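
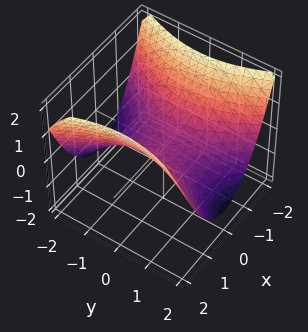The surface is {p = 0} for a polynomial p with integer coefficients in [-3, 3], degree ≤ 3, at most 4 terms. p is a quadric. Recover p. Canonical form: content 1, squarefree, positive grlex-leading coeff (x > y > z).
1. The degree is 2 — a saddle surface; a quadric.
2. Symmetries: the y ↦ −y reflection is a symmetry, so y appears only in even powers; mirror symmetry x ↦ −x ⇒ only even powers of x.
3. Checking where it meets the axes: one x-axis crossing is at x = 0; one y-axis crossing is at y = 0; it crosses the z-axis at the gridline z = 0.
4. Putting this together gives p.

2*x^2 - y^2 - 3*z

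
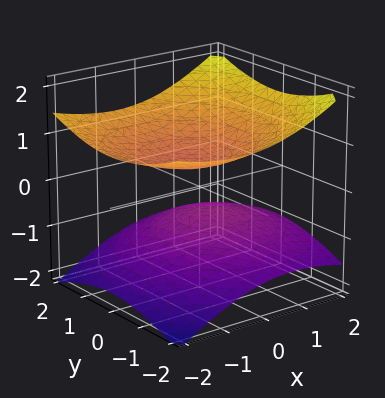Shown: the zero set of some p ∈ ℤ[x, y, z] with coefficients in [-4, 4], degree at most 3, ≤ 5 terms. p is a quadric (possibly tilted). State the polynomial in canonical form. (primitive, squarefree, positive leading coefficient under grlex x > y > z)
(a) There are 2 components.
(b) Degree: the shape is more complex than any degree-1 surface, so deg p = 2.
(c) Observable constraints: no y-intercept at any integer in the box; the surface avoids every integer x-axis point in the box.
(d) Fitting integer coefficients to these (and the overall shape) gives p.

x^2 + x*z + y^2 - 3*z^2 + 1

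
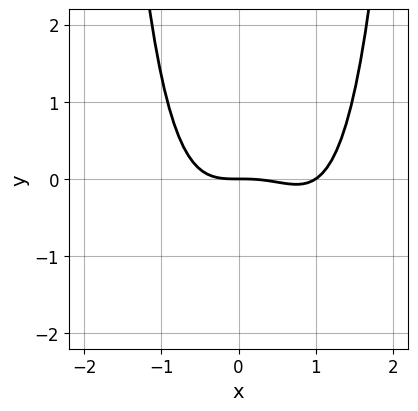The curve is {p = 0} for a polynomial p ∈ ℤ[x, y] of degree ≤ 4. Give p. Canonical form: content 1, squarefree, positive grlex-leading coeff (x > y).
2*x^4 - 2*x^3 - 3*y

(a) The degree is 4 — the shape is more complex than any degree-3 curve.
(b) Against the integer gridlines: among the integer gridlines, it crosses the x-axis at x ∈ {0, 1}; it meets the y-axis at y = 0 (among the integer gridlines).
(c) The integer polynomial consistent with all of this is the stated p.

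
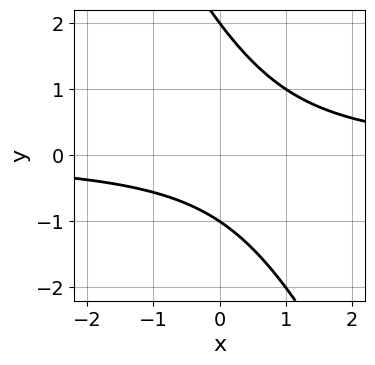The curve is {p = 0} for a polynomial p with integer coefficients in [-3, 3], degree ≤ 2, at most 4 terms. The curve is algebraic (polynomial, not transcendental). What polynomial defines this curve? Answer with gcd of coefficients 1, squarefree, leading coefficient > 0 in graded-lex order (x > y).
2*x*y + y^2 - y - 2

(a) Degree: no degree-1 curve has this shape, so deg p = 2.
(b) Against the integer gridlines: among the integer gridlines, it crosses the y-axis at y ∈ {-1, 2}; the curve avoids every integer x-axis point in the box.
(c) These observations pin down the coefficients.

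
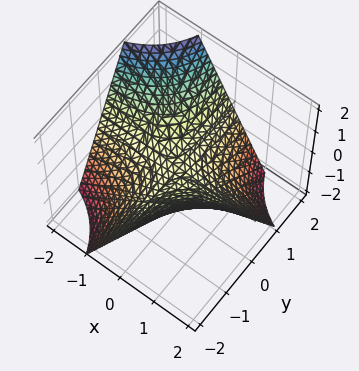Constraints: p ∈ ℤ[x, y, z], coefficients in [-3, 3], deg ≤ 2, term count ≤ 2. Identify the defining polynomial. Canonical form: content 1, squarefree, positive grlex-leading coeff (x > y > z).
x*y + z

(a) Degree: a saddle surface; a quadric, so deg p = 2.
(b) From the axis intercepts and sections: it meets the z-axis at z = 0 (among the integer gridlines); every point of the y-axis in the box is on the surface; every point of the x-axis in the box is on the surface.
(c) Matching integer coefficients to the picture gives p.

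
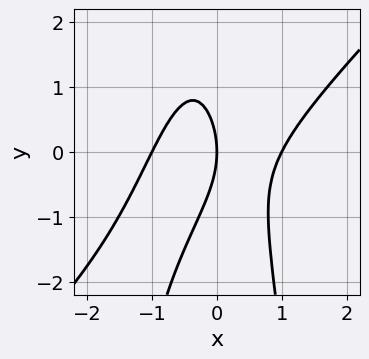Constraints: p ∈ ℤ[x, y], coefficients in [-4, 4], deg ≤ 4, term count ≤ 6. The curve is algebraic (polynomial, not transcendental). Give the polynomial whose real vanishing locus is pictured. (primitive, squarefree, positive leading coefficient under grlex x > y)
3*x^3 - 3*x^2*y - y^2 - 3*x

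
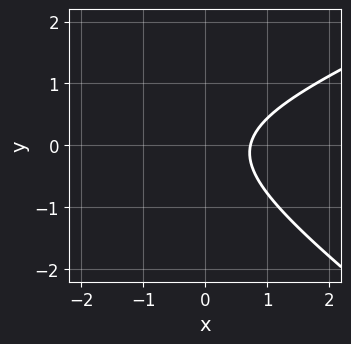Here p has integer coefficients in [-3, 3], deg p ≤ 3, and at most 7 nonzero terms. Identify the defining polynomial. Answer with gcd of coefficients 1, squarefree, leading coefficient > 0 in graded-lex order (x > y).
x^2 - x*y - 3*y^2 + 2*x - 2

The degree is 2 — the shape is more complex than any degree-1 curve.
Reading off the gridlines: the curve avoids every integer y-axis point in the box.
Solving for integer coefficients yields p as stated.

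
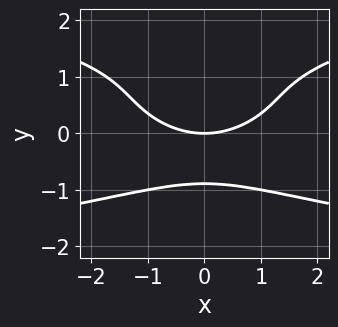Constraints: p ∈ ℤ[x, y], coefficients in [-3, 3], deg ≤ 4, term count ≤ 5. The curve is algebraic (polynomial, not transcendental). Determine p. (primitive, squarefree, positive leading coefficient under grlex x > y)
1. Degree: no degree-3 curve has this shape, so deg p = 4.
2. Symmetries: it's symmetric under x → −x, forcing even powers of x.
3. Observable constraints: it meets the y-axis at y = 0 (among the integer gridlines); it crosses the x-axis at the gridline x = 0.
4. The integer polynomial consistent with all of this is the stated p.

2*y^4 - 2*y^3 - x^2 + 3*y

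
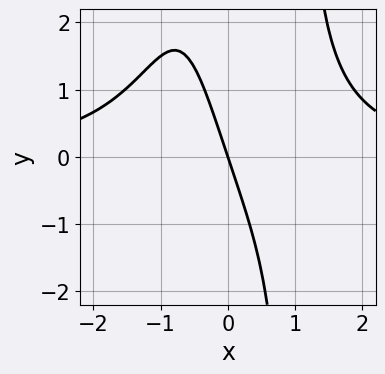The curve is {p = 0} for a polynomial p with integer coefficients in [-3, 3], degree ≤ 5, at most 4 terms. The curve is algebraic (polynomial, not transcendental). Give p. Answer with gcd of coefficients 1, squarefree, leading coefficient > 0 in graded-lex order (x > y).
x^3*y - 3*x - y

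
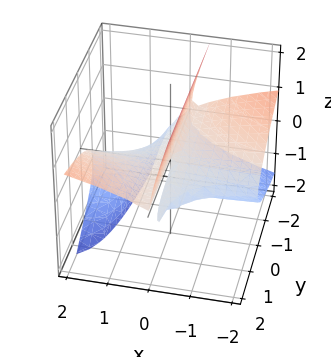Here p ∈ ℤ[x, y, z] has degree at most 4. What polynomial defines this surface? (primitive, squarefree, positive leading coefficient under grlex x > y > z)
x^2*y - 3*x*z^2 - z^3 - 3*x*z

Degree: no degree-2 surface has this shape, so deg p = 3.
Checking where it meets the axes: it crosses the z-axis at the gridline z = 0; the visible x-axis segment lies entirely on the surface; every point of the y-axis in the box is on the surface.
These observations pin down the coefficients.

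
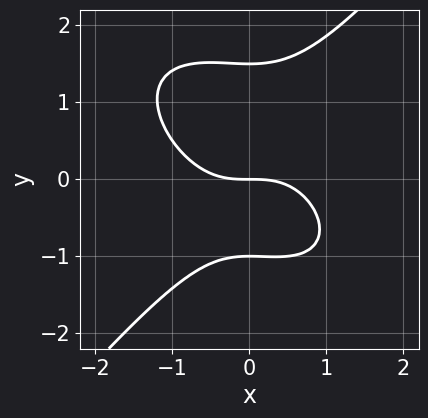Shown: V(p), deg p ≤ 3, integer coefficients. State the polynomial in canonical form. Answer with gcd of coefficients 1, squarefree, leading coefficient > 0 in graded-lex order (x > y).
2*x^3 + x^2*y - 2*y^3 + y^2 + 3*y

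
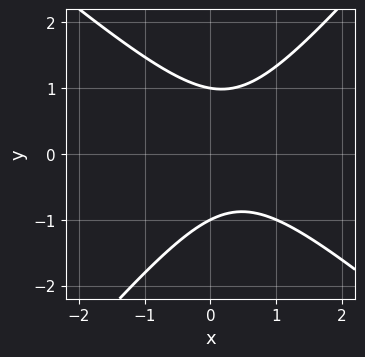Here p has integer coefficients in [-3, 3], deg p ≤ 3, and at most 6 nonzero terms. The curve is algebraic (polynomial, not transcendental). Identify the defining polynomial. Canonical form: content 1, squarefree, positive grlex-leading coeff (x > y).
3*x^2 + x*y - 3*y^2 - 2*x + 3

(a) The degree is 2 — the shape is more complex than any degree-1 curve.
(b) Observable constraints: no x-intercept at any integer in the box; the y-axis gridline crossings are at y ∈ {-1, 1}.
(c) Assembling these constraints gives the stated polynomial.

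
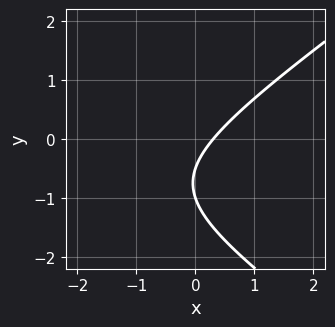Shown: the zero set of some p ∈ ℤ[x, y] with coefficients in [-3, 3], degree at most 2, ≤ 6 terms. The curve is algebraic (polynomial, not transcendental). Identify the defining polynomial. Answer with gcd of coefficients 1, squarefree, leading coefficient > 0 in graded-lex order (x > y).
(a) The degree is 2 — the shape is more complex than any degree-1 curve.
(b) Reading off the gridlines: it meets the y-axis at y = -1 (among the integer gridlines).
(c) Matching integer coefficients to the picture gives p.

x^2 - 2*y^2 + 3*x - 3*y - 1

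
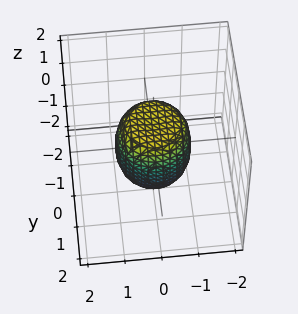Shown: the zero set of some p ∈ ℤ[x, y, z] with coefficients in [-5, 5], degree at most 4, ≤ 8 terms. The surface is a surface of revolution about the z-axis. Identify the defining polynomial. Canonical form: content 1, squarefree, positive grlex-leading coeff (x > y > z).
2*x^4 + 4*x^2*y^2 + 2*y^4 - x^2 - y^2 + z^2 - 1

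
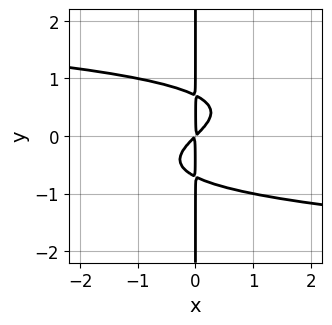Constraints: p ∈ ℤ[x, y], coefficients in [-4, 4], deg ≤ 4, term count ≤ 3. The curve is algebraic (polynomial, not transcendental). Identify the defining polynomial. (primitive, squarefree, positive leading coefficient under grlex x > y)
First, the degree is 4 — a generic line meets the curve in up to 4 points.
Next, observable constraints: the visible y-axis segment lies entirely on the curve.
Finally, matching integer coefficients to the picture gives p.

2*x*y^3 + x^2 - x*y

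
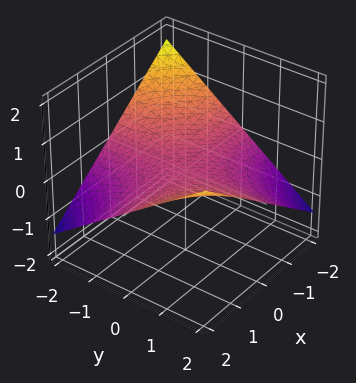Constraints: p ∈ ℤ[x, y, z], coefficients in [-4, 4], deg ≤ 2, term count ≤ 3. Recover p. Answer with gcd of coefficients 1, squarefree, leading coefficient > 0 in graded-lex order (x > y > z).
1. The degree is 2 — a saddle surface; a quadric.
2. Observable constraints: it crosses the z-axis at the gridline z = 0; every point of the x-axis in the box is on the surface.
3. These observations pin down the coefficients. Check: (0, -2, 0) on the y-axis lies on the surface, and p(0, -2, 0) = 0. ✓

x*y - 3*z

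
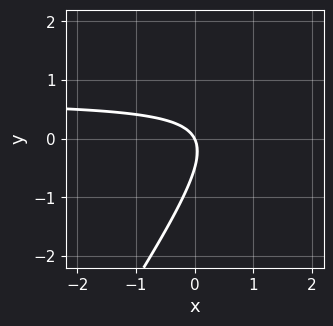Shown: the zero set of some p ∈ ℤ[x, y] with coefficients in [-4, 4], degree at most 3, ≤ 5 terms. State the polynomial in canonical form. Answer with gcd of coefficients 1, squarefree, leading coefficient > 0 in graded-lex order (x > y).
3*x*y - 2*y^2 - 2*x - y

Degree: the shape is more complex than any degree-1 curve, so deg p = 2.
From the axis intercepts and sections: it meets the y-axis at y = 0 (among the integer gridlines); one x-axis crossing is at x = 0.
Assembling these constraints gives the stated polynomial.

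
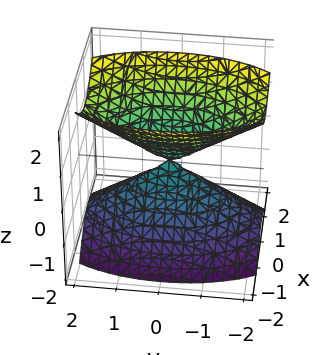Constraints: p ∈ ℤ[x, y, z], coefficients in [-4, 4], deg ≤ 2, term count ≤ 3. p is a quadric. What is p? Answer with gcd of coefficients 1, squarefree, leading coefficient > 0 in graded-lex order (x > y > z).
3*x^2 + y^2 - 2*z^2

(a) I count 2 distinct pieces. They look like related sheets of one shape, so recover p as a whole.
(b) The degree is 2 — two nappes meeting at a single point; a quadric.
(c) Symmetries: it's symmetric under x → −x, forcing even powers of x; it's symmetric under z → −z, forcing even powers of z; the y ↦ −y reflection is a symmetry, so y appears only in even powers.
(d) Observable constraints: it crosses the x-axis at the gridline x = 0; it crosses the z-axis at the gridline z = 0.
(e) These observations pin down the coefficients.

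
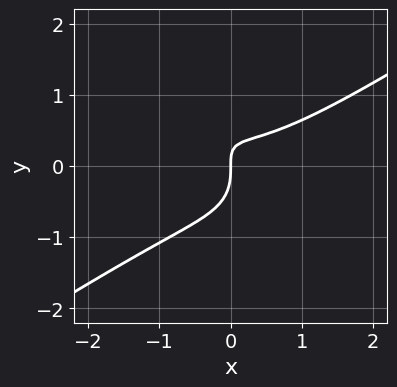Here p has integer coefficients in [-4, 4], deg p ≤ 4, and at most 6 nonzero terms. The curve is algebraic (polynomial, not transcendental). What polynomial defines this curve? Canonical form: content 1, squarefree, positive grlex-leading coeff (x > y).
2*x^3 - 3*x*y^2 - 3*y^3 - 3*x*y + 2*x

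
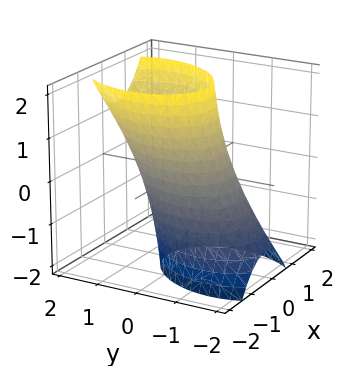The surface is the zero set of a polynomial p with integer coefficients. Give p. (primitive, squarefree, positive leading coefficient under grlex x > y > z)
1. deg p = 2. No degree-1 surface has this shape.
2. Reading off the gridlines: the surface avoids every integer z-axis point in the box; the x-axis gridline crossings are at x ∈ {-1, 1}.
3. Solving for integer coefficients yields p as stated.

3*x^2 - x*y + 2*y^2 - 2*y*z - 3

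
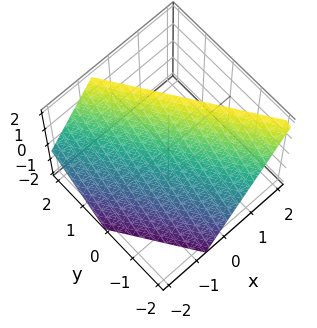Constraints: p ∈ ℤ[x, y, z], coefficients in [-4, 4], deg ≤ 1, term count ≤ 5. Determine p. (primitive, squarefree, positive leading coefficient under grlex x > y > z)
3*x + 2*y - 2*z + 2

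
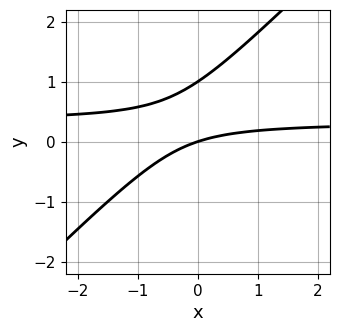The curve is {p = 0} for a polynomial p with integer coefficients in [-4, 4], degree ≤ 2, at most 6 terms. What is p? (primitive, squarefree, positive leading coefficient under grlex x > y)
(a) deg p = 2. The shape is more complex than any degree-1 curve.
(b) Observable constraints: the y-axis gridline crossings are at y ∈ {0, 1}; it meets the x-axis at x = 0 (among the integer gridlines).
(c) The integer polynomial consistent with all of this is the stated p.

3*x*y - 3*y^2 - x + 3*y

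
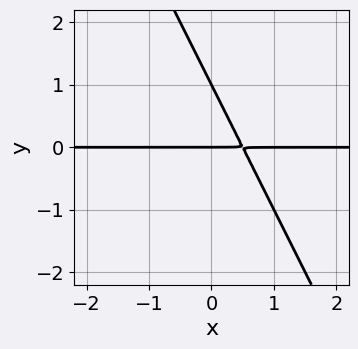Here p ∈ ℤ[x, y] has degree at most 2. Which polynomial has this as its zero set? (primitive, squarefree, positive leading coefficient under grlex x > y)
deg p = 2. No degree-1 curve has this shape.
Against the integer gridlines: the visible x-axis segment lies entirely on the curve; the y-axis gridline crossings are at y ∈ {0, 1}.
The integer polynomial consistent with all of this is the stated p.

2*x*y + y^2 - y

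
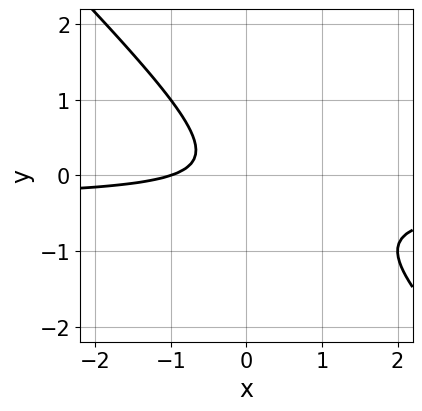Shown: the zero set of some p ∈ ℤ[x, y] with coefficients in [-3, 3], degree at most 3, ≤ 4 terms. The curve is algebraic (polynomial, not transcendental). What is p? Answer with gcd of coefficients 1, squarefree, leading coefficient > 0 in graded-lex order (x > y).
3*x*y + 3*y^2 + x + 1

First, deg p = 2. A generic line meets the curve in up to 2 points.
Then, observable constraints: it meets the x-axis at x = -1 (among the integer gridlines); no y-intercept at any integer in the box.
Finally, solving for integer coefficients yields p as stated.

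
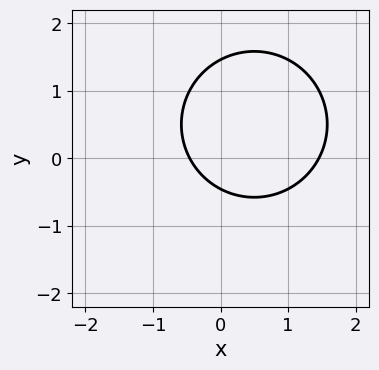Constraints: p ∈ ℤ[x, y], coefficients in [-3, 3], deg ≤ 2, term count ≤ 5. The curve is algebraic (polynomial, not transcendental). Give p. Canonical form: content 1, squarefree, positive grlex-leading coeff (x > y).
3*x^2 + 3*y^2 - 3*x - 3*y - 2

1. The degree is 2 — a generic line meets the curve in up to 2 points.
2. Putting this together gives p.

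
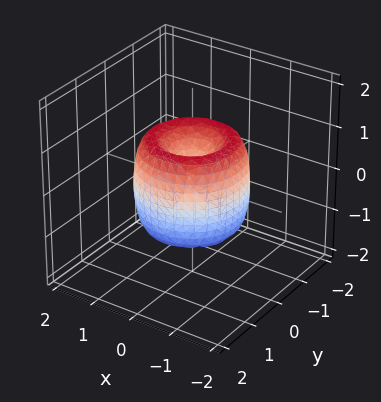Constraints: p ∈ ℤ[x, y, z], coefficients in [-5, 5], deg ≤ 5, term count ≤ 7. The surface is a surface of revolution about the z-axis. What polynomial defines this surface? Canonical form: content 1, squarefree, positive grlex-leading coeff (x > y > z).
deg p = 4. A generic line meets the surface in up to 4 points.
Symmetries: rotational symmetry about the z-axis ⇒ p depends on x, y only through x² + y².
From the visible intercepts: it meets the y-axis at y = 0 (among the integer gridlines); it meets the z-axis at z = 0 (among the integer gridlines).
Fitting integer coefficients to these (and the overall shape) gives p.

2*x^4 + 4*x^2*y^2 + 2*y^4 - 3*x^2 - 3*y^2 + z^2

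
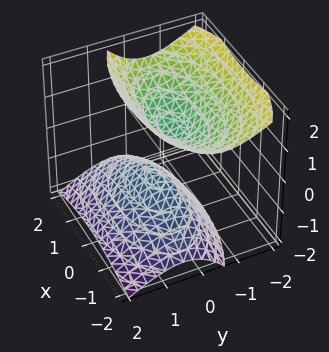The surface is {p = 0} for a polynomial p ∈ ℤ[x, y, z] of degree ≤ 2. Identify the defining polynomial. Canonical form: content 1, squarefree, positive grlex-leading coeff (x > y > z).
x^2 + 3*y^2 + 2*y*z - 2*z^2 + 1

1. There are 2 components. They look like related sheets of one shape, so recover p as a whole.
2. deg p = 2. The shape is more complex than any degree-1 surface.
3. From the axis intercepts and sections: the surface avoids every integer x-axis point in the box; it misses every integer gridline on the y-axis.
4. Putting this together gives p.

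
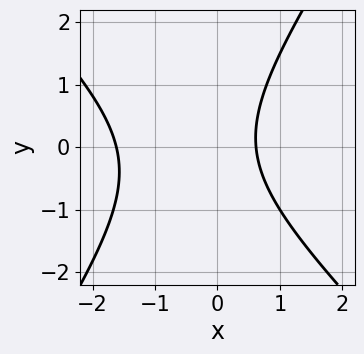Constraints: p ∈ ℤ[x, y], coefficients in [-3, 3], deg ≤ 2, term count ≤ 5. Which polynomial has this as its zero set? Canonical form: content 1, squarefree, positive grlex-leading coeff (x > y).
The degree is 2 — a generic line meets the curve in up to 2 points.
Observable constraints: it misses every integer gridline on the y-axis.
Matching integer coefficients to the picture gives p.

3*x^2 + x*y - 2*y^2 + 3*x - 3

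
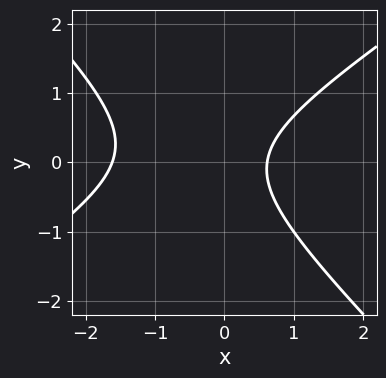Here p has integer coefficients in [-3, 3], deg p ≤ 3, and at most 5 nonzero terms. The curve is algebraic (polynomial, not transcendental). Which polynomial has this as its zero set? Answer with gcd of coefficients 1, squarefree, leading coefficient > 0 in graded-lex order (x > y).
The degree is 2 — a generic line meets the curve in up to 2 points.
Against the integer gridlines: no y-intercept at any integer in the box.
Matching integer coefficients to the picture gives p.

2*x^2 - x*y - 3*y^2 + 2*x - 2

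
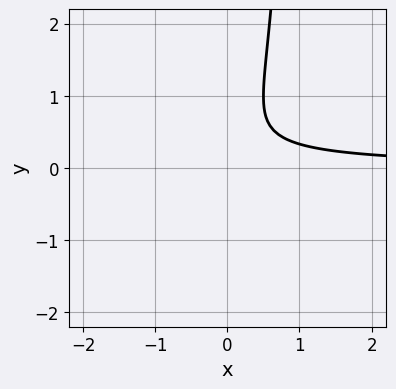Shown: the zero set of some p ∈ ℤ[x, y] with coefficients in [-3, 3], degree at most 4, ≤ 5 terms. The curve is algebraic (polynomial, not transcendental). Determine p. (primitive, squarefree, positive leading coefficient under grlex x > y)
deg p = 3. The shape is more complex than any degree-2 curve.
From the visible intercepts: the curve avoids every integer y-axis point in the box; it misses every integer gridline on the x-axis.
Fitting integer coefficients to these (and the overall shape) gives p.

2*x*y^2 + 2*x*y - 2*y^2 + y - 1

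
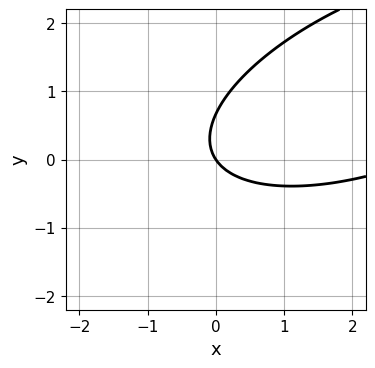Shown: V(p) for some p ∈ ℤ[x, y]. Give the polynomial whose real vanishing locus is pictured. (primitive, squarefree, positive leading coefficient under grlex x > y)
x^2 - 2*x*y + 3*y^2 - 3*x - 2*y

(a) deg p = 2.
(b) From the visible intercepts: it meets the y-axis at y = 0 (among the integer gridlines); it meets the x-axis at x = 0 (among the integer gridlines).
(c) Together with the visible shape, these determine p as stated.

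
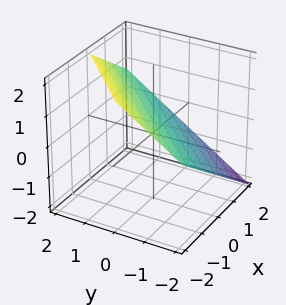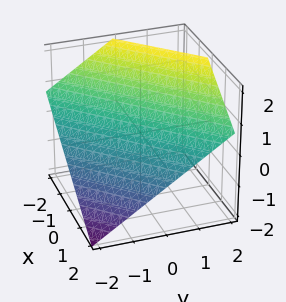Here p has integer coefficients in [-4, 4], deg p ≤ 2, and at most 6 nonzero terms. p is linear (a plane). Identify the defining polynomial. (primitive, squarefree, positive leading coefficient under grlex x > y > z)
First, deg p = 1. Every cross-section is a straight line — this is a plane.
Then, checking where it meets the axes: one y-axis crossing is at y = -1; it meets the x-axis at x = 1 (among the integer gridlines).
Finally, together with the visible shape, these determine p as stated.

2*x - 2*y + 3*z - 2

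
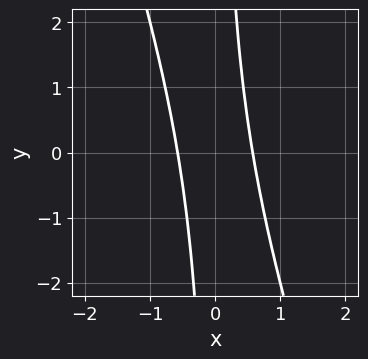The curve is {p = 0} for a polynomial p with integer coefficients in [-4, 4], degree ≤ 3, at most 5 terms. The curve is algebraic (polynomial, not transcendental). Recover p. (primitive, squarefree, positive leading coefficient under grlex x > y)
(a) The degree is 2 — no degree-1 curve has this shape.
(b) From the visible intercepts: no y-intercept at any integer in the box.
(c) Assembling these constraints gives the stated polynomial.

3*x^2 + x*y - 1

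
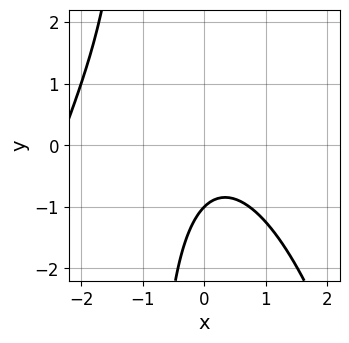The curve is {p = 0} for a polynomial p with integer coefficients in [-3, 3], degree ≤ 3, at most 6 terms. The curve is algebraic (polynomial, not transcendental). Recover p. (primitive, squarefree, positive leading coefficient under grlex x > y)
First, the degree is 3 — the shape is more complex than any degree-2 curve.
Next, from the visible intercepts: it crosses the y-axis at the gridline y = -1; no x-intercept at any integer in the box.
Finally, assembling these constraints gives the stated polynomial.

x^3 + 2*x^2 + 2*x*y + 2*y + 2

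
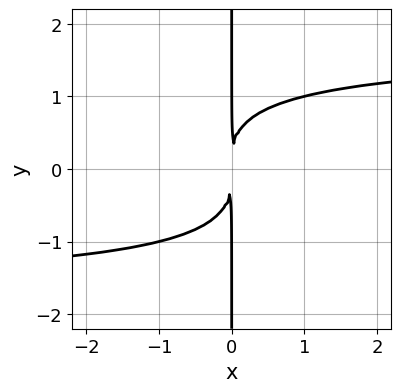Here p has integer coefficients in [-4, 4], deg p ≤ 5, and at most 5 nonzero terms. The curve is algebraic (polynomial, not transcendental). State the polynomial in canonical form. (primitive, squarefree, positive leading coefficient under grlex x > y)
x^2*y^2 + 2*x*y^3 - 3*x^2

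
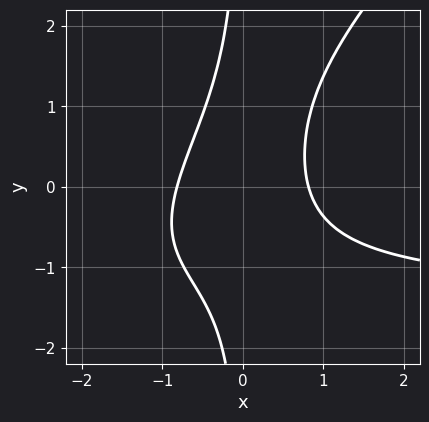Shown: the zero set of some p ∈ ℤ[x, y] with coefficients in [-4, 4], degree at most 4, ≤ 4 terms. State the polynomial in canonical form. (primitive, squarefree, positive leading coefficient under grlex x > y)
2*x^2*y - 2*x*y^2 + 3*x^2 - 2

1. The degree is 3 — a generic line meets the curve in up to 3 points.
2. Against the integer gridlines: it misses every integer gridline on the y-axis.
3. Putting this together gives p.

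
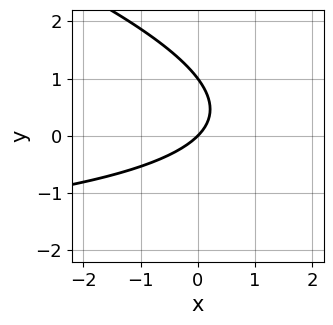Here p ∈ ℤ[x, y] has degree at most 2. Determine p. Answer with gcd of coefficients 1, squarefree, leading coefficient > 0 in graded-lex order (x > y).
x*y + 3*y^2 + 3*x - 3*y

1. The degree is 2 — the shape is more complex than any degree-1 curve.
2. From the visible intercepts: it crosses the x-axis at the gridline x = 0; the y-axis gridline crossings are at y ∈ {0, 1}.
3. These observations pin down the coefficients.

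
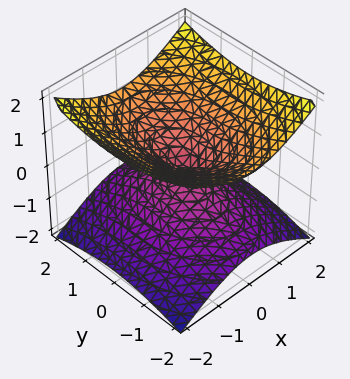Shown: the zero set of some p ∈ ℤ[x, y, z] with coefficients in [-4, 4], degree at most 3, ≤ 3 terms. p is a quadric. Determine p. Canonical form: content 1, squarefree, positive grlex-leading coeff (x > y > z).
2*x^2 + y^2 - 3*z^2

First, the degree is 2 — a double cone through the origin; a quadric.
Next, symmetries: it's symmetric under z → −z, forcing even powers of z; the x ↦ −x reflection is a symmetry, so x appears only in even powers; mirror symmetry y ↦ −y ⇒ only even powers of y.
Then, from the visible intercepts: it crosses the y-axis at the gridline y = 0; it crosses the x-axis at the gridline x = 0; it meets the z-axis at z = 0 (among the integer gridlines).
Finally, matching integer coefficients to the picture gives p.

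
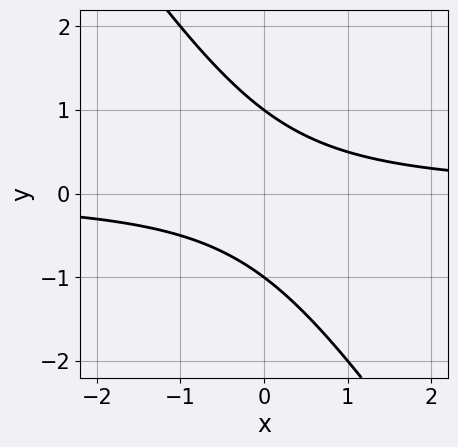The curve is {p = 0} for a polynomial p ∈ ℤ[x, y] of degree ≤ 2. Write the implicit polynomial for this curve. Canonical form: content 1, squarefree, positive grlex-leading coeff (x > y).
1. Degree: no degree-1 curve has this shape, so deg p = 2.
2. From the visible intercepts: it misses every integer gridline on the x-axis; among the integer gridlines, it crosses the y-axis at y ∈ {-1, 1}.
3. Fitting integer coefficients to these (and the overall shape) gives p.

3*x*y + 2*y^2 - 2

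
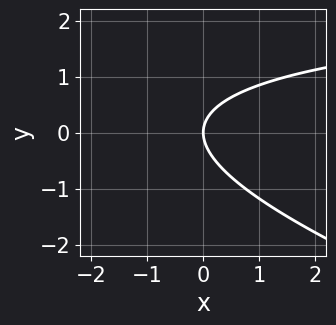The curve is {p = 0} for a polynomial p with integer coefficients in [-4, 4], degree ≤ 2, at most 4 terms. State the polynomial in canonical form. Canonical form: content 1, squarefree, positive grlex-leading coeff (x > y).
x*y + 3*y^2 - 3*x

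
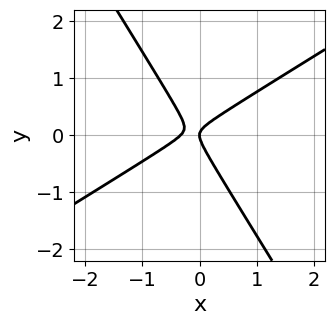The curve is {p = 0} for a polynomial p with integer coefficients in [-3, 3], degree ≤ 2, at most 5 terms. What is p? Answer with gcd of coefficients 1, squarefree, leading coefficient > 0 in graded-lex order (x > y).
3*x^2 - 3*x*y - 3*y^2 + x

First, deg p = 2.
Then, against the integer gridlines: it meets the x-axis at x = 0 (among the integer gridlines); one y-axis crossing is at y = 0.
Finally, solving for integer coefficients yields p as stated.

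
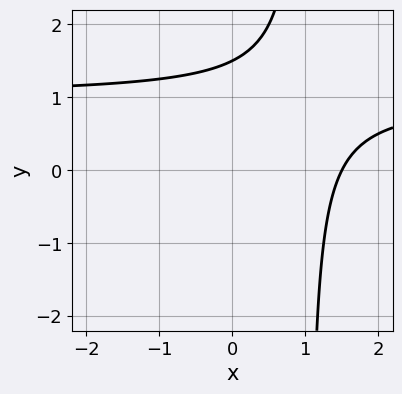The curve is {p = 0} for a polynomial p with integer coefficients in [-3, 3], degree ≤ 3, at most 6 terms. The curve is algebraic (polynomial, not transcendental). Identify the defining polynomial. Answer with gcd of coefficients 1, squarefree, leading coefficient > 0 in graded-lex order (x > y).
2*x*y - 2*x - 2*y + 3

1. deg p = 2. The shape is more complex than any degree-1 curve.
2. Matching integer coefficients to the picture gives p.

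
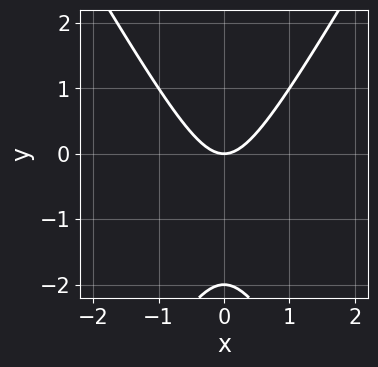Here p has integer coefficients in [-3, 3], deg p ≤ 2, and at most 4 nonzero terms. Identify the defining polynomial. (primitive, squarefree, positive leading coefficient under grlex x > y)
The degree is 2 — no degree-1 curve has this shape.
Symmetries: it's symmetric under x → −x, forcing even powers of x.
Reading off the gridlines: the y-axis gridline crossings are at y ∈ {-2, 0}; one x-axis crossing is at x = 0.
Together with the visible shape, these determine p as stated.

3*x^2 - y^2 - 2*y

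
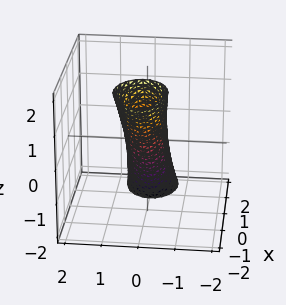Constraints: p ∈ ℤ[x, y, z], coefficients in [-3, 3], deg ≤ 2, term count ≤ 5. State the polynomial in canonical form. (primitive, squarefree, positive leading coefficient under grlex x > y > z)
First, degree: the shape is more complex than any degree-1 surface, so deg p = 2.
Next, from the axis intercepts and sections: the z-axis gridline crossings are at z ∈ {-1, 1}.
Finally, together with the visible shape, these determine p as stated.

2*x^2 + 3*x*z + 3*y^2 + z^2 - 1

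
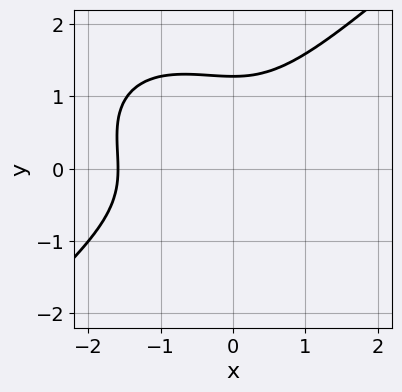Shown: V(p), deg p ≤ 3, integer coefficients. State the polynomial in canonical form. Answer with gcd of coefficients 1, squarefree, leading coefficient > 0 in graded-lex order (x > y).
2*x^3 - 3*y^3 + 2*x^2 + 2*y^2 + 3

1. The degree is 3 — a generic line meets the curve in up to 3 points.
2. The integer polynomial consistent with all of this is the stated p.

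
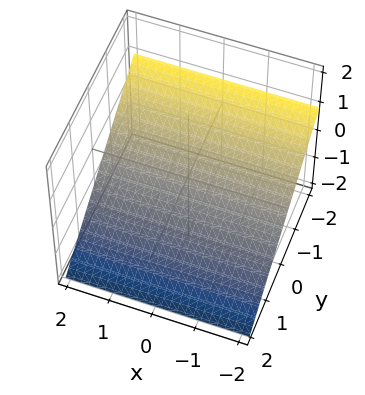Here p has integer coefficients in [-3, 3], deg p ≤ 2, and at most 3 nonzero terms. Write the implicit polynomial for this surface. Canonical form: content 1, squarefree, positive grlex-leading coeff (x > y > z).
(a) Degree: every cross-section is a straight line — this is a plane, so deg p = 1.
(b) Observable constraints: the surface avoids every integer x-axis point in the box; it meets the y-axis at y = -1 (among the integer gridlines).
(c) Fitting integer coefficients to these (and the overall shape) gives p.

2*y + 3*z + 2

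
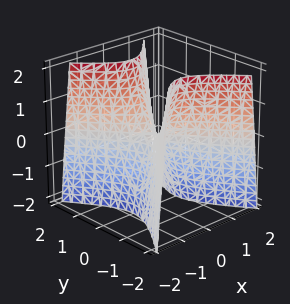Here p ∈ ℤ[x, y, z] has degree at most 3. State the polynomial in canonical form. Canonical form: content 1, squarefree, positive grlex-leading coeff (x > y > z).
1. The degree is 2 — a hyperbolic paraboloid; a quadric.
2. Symmetries: it's symmetric under y → −y, forcing even powers of y; mirror symmetry x ↦ −x ⇒ only even powers of x.
3. Against the integer gridlines: it meets the x-axis at x = 0 (among the integer gridlines); it meets the z-axis at z = 0 (among the integer gridlines); it meets the y-axis at y = 0 (among the integer gridlines).
4. Putting this together gives p.

3*x^2 - 2*y^2 + z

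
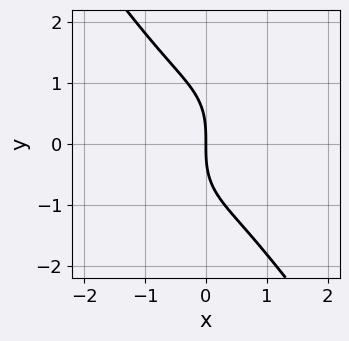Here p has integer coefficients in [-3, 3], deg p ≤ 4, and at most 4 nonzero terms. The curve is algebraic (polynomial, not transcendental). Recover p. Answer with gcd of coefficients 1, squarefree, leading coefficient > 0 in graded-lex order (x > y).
1. deg p = 3.
2. From the visible intercepts: one y-axis crossing is at y = 0; one x-axis crossing is at x = 0.
3. Putting this together gives p.

3*x^3 + y^3 + 3*x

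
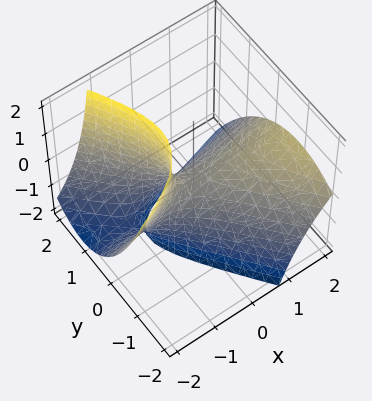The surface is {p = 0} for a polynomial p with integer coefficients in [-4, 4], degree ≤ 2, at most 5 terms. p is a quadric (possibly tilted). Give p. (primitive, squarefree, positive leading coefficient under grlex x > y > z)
First, the degree is 2 — a generic line meets the surface in up to 2 points.
Next, against the integer gridlines: it meets the z-axis at z = 0 (among the integer gridlines); it crosses the y-axis at the gridline y = 0; one x-axis crossing is at x = 0.
Finally, solving for integer coefficients yields p as stated.

x^2 - 3*x*y - 3*x*z - 3*y^2 - 2*z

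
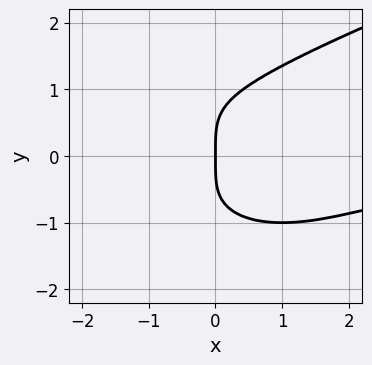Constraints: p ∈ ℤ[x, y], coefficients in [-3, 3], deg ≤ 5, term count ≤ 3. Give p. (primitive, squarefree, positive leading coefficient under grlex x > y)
(a) The degree is 4 — a generic line meets the curve in up to 4 points.
(b) From the axis intercepts and sections: one x-axis crossing is at x = 0; it crosses the y-axis at the gridline y = 0.
(c) Together with the visible shape, these determine p as stated.

y^4 - x^2*y - 2*x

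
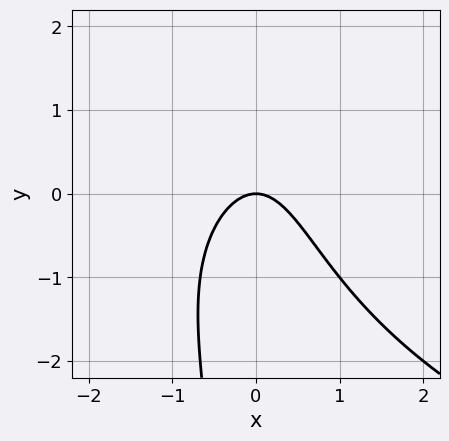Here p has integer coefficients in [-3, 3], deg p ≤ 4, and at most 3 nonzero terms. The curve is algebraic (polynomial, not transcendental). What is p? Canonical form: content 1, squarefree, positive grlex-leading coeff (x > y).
x*y^2 - 3*x^2 - 2*y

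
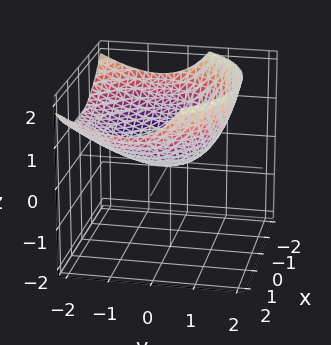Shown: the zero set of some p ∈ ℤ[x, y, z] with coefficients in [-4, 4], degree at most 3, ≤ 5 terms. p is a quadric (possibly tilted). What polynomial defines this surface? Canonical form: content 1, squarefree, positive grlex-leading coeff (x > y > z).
x^2 + y^2 + y*z - 3*z

deg p = 2. A generic line meets the surface in up to 2 points.
Checking where it meets the axes: it meets the z-axis at z = 0 (among the integer gridlines); it meets the x-axis at x = 0 (among the integer gridlines).
Putting this together gives p.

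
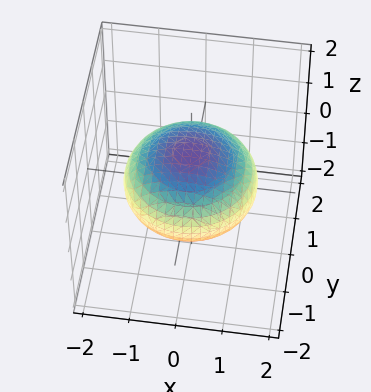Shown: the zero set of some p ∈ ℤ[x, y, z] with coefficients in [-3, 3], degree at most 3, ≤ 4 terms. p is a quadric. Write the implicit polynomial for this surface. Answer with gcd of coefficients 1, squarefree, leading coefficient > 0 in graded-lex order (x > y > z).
1. The degree is 2 — bounded and convex; a quadric.
2. By symmetry, every cross-section ⟂ z is a circle, so x, y appear only via x² + y²; mirror symmetry z ↦ −z ⇒ only even powers of z.
3. From the axis intercepts and sections: among the integer gridlines, it crosses the z-axis at z ∈ {-1, 1}; a circular section at z = 0 has radius between 1 and 2.
4. These observations pin down the coefficients.

x^2 + y^2 + 2*z^2 - 2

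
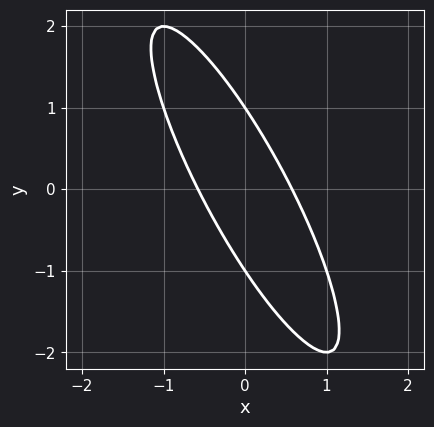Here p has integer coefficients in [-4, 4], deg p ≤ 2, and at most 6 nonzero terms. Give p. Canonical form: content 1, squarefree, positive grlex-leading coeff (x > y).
3*x^2 + 3*x*y + y^2 - 1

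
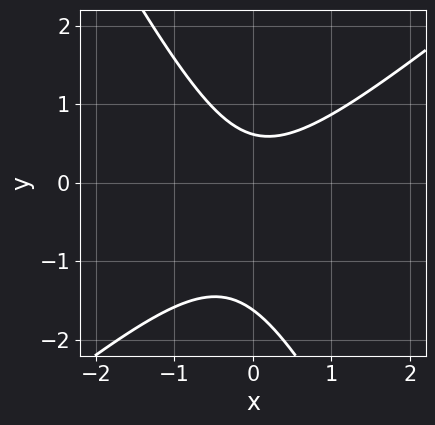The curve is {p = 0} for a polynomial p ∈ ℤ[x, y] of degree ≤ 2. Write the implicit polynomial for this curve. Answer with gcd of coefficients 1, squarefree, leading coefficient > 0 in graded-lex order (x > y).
First, degree: a generic line meets the curve in up to 2 points, so deg p = 2.
Then, against the integer gridlines: it misses every integer gridline on the x-axis.
Finally, together with the visible shape, these determine p as stated.

3*x^2 - 2*x*y - 2*y^2 - 2*y + 2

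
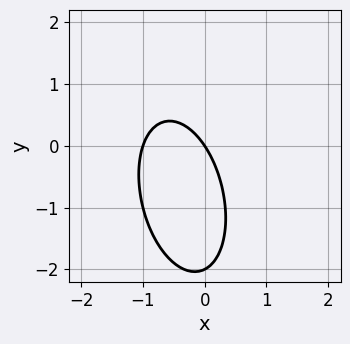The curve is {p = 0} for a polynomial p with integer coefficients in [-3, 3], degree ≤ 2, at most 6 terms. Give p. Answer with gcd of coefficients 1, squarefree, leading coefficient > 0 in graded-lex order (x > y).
3*x^2 + x*y + y^2 + 3*x + 2*y

The degree is 2 — a generic line meets the curve in up to 2 points.
From the visible intercepts: among the integer gridlines, it crosses the y-axis at y ∈ {-2, 0}; the x-axis gridline crossings are at x ∈ {-1, 0}.
Solving for integer coefficients yields p as stated.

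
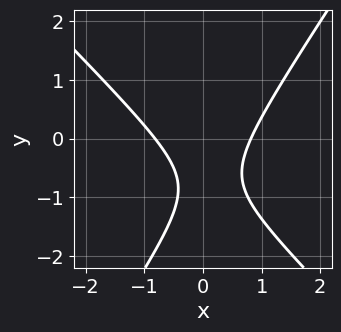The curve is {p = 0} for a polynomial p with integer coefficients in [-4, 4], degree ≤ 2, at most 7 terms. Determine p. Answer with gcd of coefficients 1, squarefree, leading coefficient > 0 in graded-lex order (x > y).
3*x^2 + x*y - 2*y^2 - 3*y - 2

1. Degree: a generic line meets the curve in up to 2 points, so deg p = 2.
2. From the axis intercepts and sections: no y-intercept at any integer in the box.
3. Matching integer coefficients to the picture gives p.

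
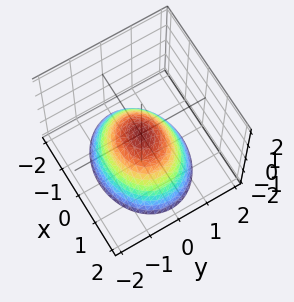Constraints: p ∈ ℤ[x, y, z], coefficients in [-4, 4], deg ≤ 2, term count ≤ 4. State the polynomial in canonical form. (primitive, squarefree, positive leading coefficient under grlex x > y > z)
2*x^2 + 3*y^2 + 3*z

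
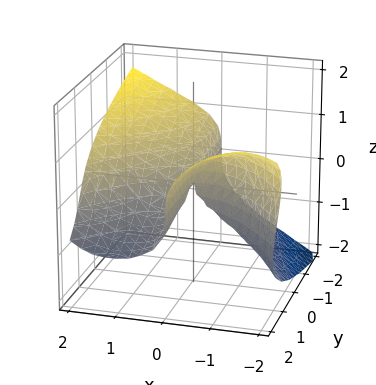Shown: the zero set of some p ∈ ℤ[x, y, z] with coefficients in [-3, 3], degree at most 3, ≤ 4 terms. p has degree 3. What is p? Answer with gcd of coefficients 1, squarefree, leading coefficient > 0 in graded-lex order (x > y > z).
The degree is 3 — a generic line meets the surface in up to 3 points.
Observable constraints: it meets the z-axis at z = 0 (among the integer gridlines); every point of the y-axis in the box is on the surface.
These observations pin down the coefficients.

x^3 - 3*z^3 - 3*x*y - 2*x*z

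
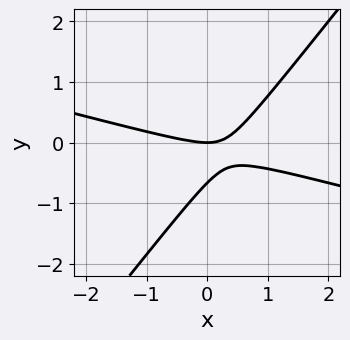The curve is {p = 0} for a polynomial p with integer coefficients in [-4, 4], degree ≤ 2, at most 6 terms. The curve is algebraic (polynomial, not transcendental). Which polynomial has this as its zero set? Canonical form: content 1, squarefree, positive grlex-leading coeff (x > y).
(a) The degree is 2 — the shape is more complex than any degree-1 curve.
(b) Observable constraints: it crosses the x-axis at the gridline x = 0; one y-axis crossing is at y = 0.
(c) These observations pin down the coefficients.

x^2 + 3*x*y - 3*y^2 - 2*y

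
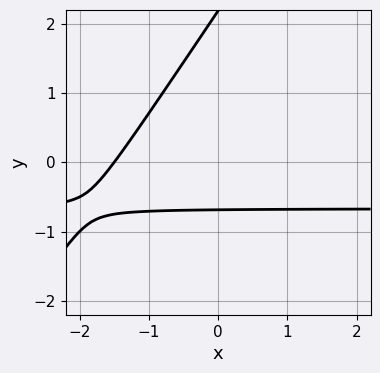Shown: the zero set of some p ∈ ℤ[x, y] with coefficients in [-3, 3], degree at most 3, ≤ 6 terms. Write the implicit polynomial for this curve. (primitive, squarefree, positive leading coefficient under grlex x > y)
1. Degree: a generic line meets the curve in up to 2 points, so deg p = 2.
2. Matching integer coefficients to the picture gives p.

3*x*y - 2*y^2 + 2*x + 3*y + 3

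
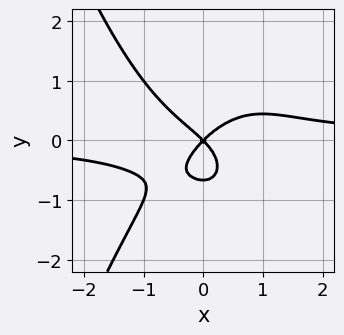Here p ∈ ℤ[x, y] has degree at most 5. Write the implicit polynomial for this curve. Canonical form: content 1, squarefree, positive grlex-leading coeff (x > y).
First, the degree is 4 — the shape is more complex than any degree-3 curve.
Next, against the integer gridlines: one x-axis crossing is at x = 0; it meets the y-axis at y = 0 (among the integer gridlines).
Finally, fitting integer coefficients to these (and the overall shape) gives p.

3*x^3*y + 3*y^3 - 2*x^2 + 2*y^2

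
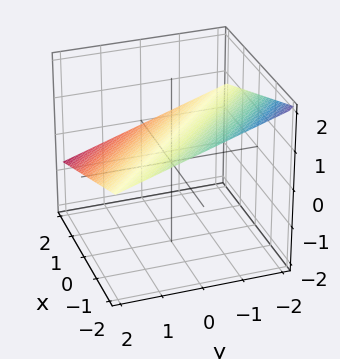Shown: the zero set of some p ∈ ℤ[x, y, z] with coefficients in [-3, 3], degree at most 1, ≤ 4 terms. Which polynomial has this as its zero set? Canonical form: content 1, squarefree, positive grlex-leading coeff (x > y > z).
First, deg p = 1. Every cross-section is a straight line — this is a plane.
Next, against the integer gridlines: it crosses the x-axis at the gridline x = 2; it meets the y-axis at y = 2 (among the integer gridlines).
Finally, assembling these constraints gives the stated polynomial.

x + y + 3*z - 2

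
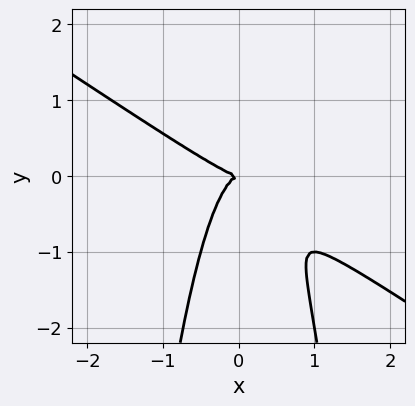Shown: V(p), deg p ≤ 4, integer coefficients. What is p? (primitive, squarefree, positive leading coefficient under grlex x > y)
2*x^3 + 3*x^2*y + y^2

First, the degree is 3 — a generic line meets the curve in up to 3 points.
Then, against the integer gridlines: it crosses the x-axis at the gridline x = 0; it meets the y-axis at y = 0 (among the integer gridlines).
Finally, solving for integer coefficients yields p as stated.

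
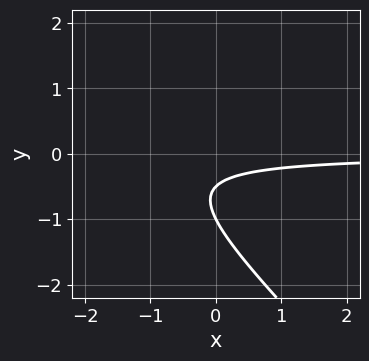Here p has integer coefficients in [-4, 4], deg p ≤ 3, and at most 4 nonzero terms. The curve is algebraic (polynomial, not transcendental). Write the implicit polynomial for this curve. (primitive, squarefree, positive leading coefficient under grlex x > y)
First, degree: no degree-1 curve has this shape, so deg p = 2.
Then, reading off the gridlines: one y-axis crossing is at y = -1; no x-intercept at any integer in the box.
Finally, putting this together gives p.

2*x*y + 2*y^2 + 3*y + 1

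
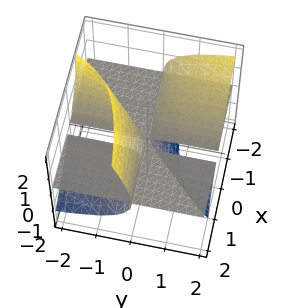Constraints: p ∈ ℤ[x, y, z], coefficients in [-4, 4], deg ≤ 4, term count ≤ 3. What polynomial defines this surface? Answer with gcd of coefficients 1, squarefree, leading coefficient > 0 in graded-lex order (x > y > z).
(a) The picture has 2 separate pieces. Treating them together as one polynomial.
(b) The degree is 3 — a generic line meets the surface in up to 3 points.
(c) Reading off the gridlines: the visible x-axis segment lies entirely on the surface; one z-axis crossing is at z = 0.
(d) Putting this together gives p.

2*x*y*z + 2*y*z^2 + z^3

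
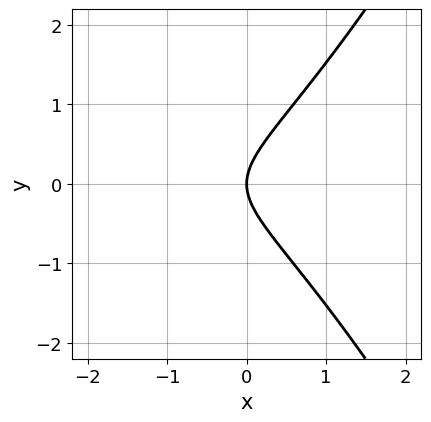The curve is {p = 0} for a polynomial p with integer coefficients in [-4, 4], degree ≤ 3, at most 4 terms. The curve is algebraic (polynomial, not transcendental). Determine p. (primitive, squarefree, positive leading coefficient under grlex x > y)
First, deg p = 3. A generic line meets the curve in up to 3 points.
Next, symmetries: mirror symmetry y ↦ −y ⇒ only even powers of y.
Then, against the integer gridlines: one y-axis crossing is at y = 0; it crosses the x-axis at the gridline x = 0.
Finally, putting this together gives p.

x^3 + 3*x^2 - 3*y^2 + 3*x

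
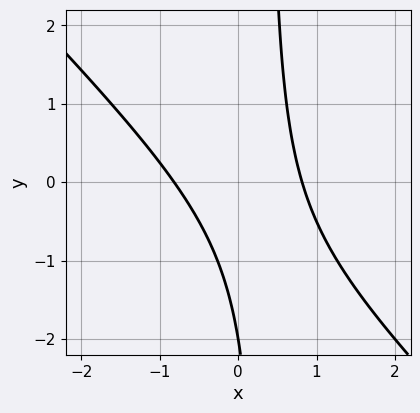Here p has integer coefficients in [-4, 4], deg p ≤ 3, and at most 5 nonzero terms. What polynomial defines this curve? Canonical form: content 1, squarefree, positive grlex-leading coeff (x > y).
3*x^2 + 3*x*y - y - 2

1. Degree: no degree-1 curve has this shape, so deg p = 2.
2. From the visible intercepts: one y-axis crossing is at y = -2.
3. The integer polynomial consistent with all of this is the stated p.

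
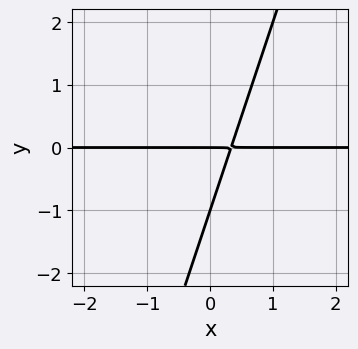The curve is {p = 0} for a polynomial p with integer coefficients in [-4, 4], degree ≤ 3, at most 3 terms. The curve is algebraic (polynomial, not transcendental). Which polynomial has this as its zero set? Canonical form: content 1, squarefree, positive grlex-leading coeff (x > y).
1. Degree: the shape is more complex than any degree-1 curve, so deg p = 2.
2. Reading off the gridlines: every point of the x-axis in the box is on the curve; the y-axis gridline crossings are at y ∈ {-1, 0}.
3. Assembling these constraints gives the stated polynomial.

3*x*y - y^2 - y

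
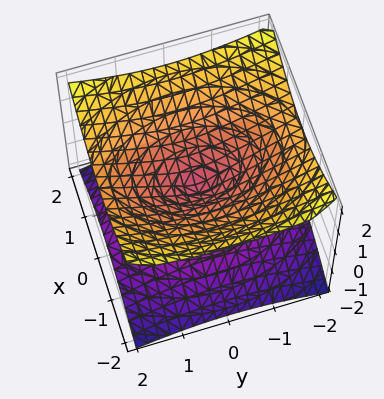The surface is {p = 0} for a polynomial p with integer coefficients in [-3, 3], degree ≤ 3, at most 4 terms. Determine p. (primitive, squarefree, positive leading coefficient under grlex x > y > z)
(a) deg p = 2.
(b) Symmetries: the y ↦ −y reflection is a symmetry, so y appears only in even powers; the z ↦ −z reflection is a symmetry, so z appears only in even powers; mirror symmetry x ↦ −x ⇒ only even powers of x.
(c) Against the integer gridlines: one x-axis crossing is at x = 0; it crosses the y-axis at the gridline y = 0.
(d) Fitting integer coefficients to these (and the overall shape) gives p.

2*x^2 + y^2 - 3*z^2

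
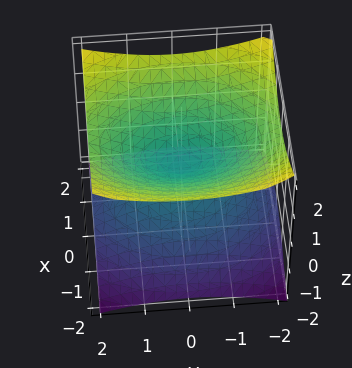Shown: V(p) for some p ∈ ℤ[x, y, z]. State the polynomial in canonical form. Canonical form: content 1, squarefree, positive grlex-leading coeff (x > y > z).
2*x^2 + y^2 - 3*z^2

First, degree: two nappes meeting at a single point; a quadric, so deg p = 2.
Then, symmetries: mirror symmetry z ↦ −z ⇒ only even powers of z; mirror symmetry y ↦ −y ⇒ only even powers of y; the x ↦ −x reflection is a symmetry, so x appears only in even powers.
Next, from the visible intercepts: it meets the y-axis at y = 0 (among the integer gridlines); one z-axis crossing is at z = 0.
Finally, fitting integer coefficients to these (and the overall shape) gives p.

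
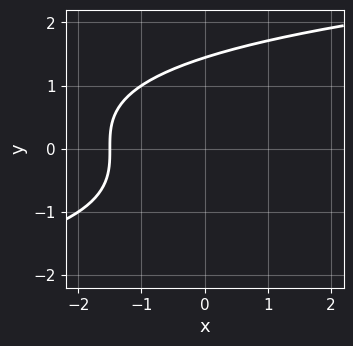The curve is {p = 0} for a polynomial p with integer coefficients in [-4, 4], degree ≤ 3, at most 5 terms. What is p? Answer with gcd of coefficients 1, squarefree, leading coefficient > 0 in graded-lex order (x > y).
y^3 - 2*x - 3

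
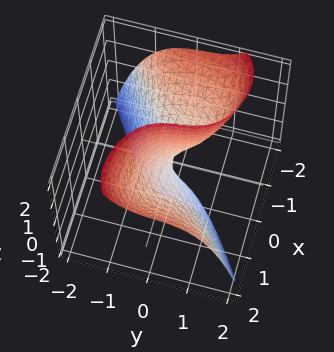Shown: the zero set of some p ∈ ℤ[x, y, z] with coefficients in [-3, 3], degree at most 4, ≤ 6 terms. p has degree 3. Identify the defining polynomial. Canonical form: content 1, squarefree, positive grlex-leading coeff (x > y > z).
x^3 - 2*y^3 - 3*x*z + y^2 - y

First, degree: a generic line meets the surface in up to 3 points, so deg p = 3.
Then, checking where it meets the axes: it meets the y-axis at y = 0 (among the integer gridlines); every point of the z-axis in the box is on the surface; it meets the x-axis at x = 0 (among the integer gridlines).
Finally, solving for integer coefficients yields p as stated.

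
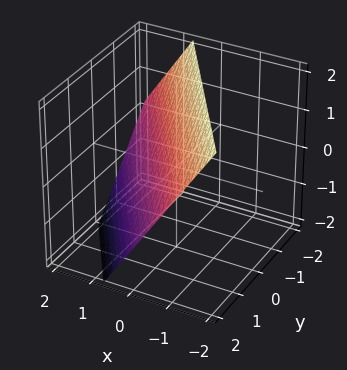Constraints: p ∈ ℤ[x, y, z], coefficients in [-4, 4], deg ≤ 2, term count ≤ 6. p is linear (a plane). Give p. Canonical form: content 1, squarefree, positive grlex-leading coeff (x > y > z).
3*x + 2*y + 2*z - 2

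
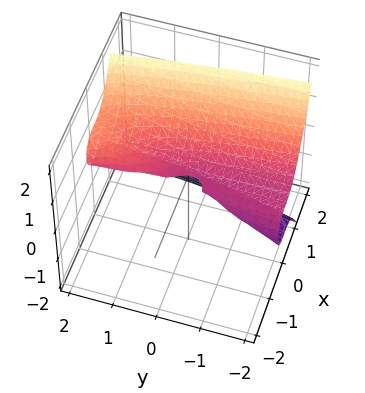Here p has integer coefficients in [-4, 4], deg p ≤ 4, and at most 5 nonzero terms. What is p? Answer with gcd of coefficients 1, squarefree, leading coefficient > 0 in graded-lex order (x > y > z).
3*x^3 + y*z - 2*z^2

1. deg p = 3.
2. Observable constraints: every point of the y-axis in the box is on the surface; it crosses the x-axis at the gridline x = 0.
3. The integer polynomial consistent with all of this is the stated p.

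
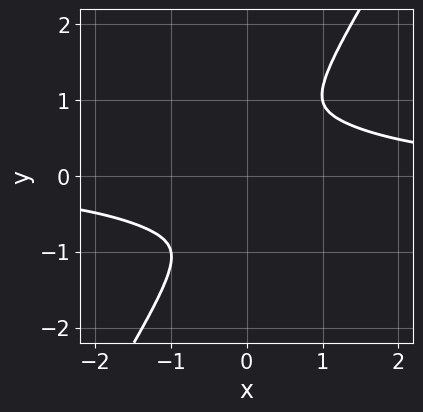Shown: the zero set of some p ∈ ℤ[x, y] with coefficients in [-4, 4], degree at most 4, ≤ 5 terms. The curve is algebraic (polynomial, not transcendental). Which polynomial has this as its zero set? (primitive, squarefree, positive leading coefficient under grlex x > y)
First, deg p = 4. No degree-3 curve has this shape.
Finally, solving for integer coefficients yields p as stated.

3*x^3*y + 2*x*y^3 - 2*y^4 - 3*x^2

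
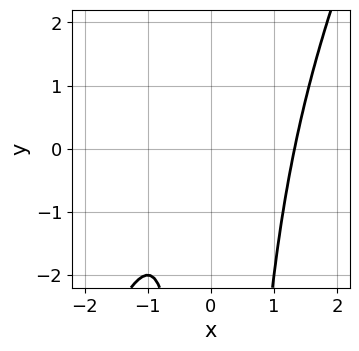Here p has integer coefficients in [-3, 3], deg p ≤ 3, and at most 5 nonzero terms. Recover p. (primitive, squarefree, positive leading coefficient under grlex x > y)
1. Degree: a generic line meets the curve in up to 3 points, so deg p = 3.
2. Observable constraints: it misses every integer gridline on the y-axis.
3. Matching integer coefficients to the picture gives p.

2*x^3 - x^2*y - 2*x - 2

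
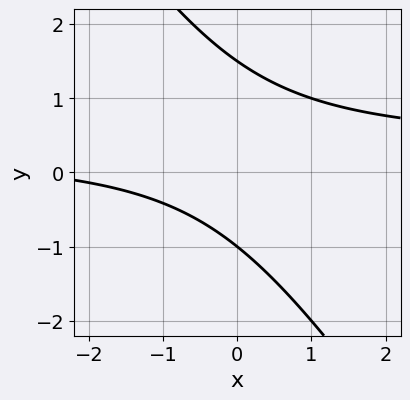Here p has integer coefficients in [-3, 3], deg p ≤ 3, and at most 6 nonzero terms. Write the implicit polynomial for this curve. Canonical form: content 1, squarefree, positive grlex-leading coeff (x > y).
First, degree: a generic line meets the curve in up to 2 points, so deg p = 2.
Next, against the integer gridlines: no x-intercept at any integer in the box; it crosses the y-axis at the gridline y = -1.
Finally, together with the visible shape, these determine p as stated.

3*x*y + 2*y^2 - x - y - 3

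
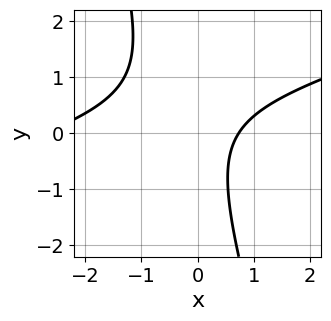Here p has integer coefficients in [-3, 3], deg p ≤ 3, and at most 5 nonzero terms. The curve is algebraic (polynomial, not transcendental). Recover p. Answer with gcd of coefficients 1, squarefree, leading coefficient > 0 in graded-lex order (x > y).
x^2 - 3*x*y - y^2 + 2*x - 2

(a) deg p = 2. No degree-1 curve has this shape.
(b) From the visible intercepts: no y-intercept at any integer in the box.
(c) Assembling these constraints gives the stated polynomial.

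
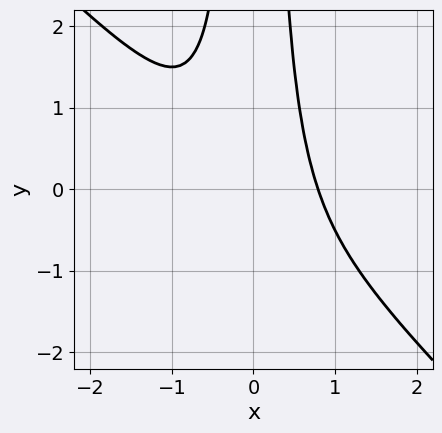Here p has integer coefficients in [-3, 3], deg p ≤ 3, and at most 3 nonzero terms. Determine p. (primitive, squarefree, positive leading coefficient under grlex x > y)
2*x^3 + 2*x^2*y - 1

1. The degree is 3 — a generic line meets the curve in up to 3 points.
2. From the axis intercepts and sections: it misses every integer gridline on the y-axis.
3. Assembling these constraints gives the stated polynomial.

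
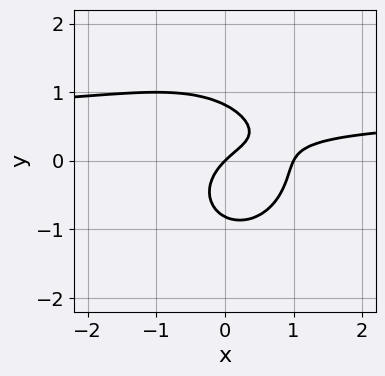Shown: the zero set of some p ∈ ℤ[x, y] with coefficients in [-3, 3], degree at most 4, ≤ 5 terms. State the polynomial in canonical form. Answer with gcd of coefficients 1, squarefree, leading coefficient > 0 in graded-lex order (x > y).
3*x^2*y + 3*y^3 - 2*x^2 + 2*x - 2*y

1. deg p = 3. No degree-2 curve has this shape.
2. From the axis intercepts and sections: the x-axis gridline crossings are at x ∈ {0, 1}; it crosses the y-axis at the gridline y = 0.
3. Fitting integer coefficients to these (and the overall shape) gives p.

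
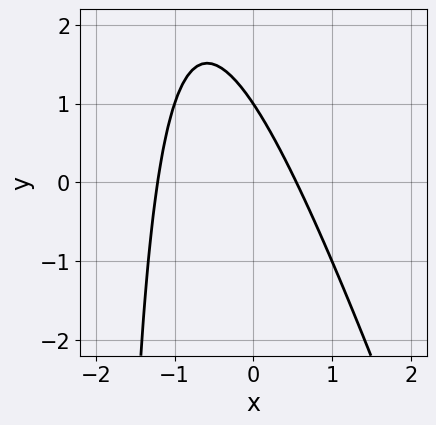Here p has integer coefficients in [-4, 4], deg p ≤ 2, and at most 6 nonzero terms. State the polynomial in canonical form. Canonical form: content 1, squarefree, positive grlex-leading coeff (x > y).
First, the degree is 2 — the shape is more complex than any degree-1 curve.
Then, from the axis intercepts and sections: one y-axis crossing is at y = 1.
Finally, matching integer coefficients to the picture gives p.

3*x^2 + x*y + 2*x + 2*y - 2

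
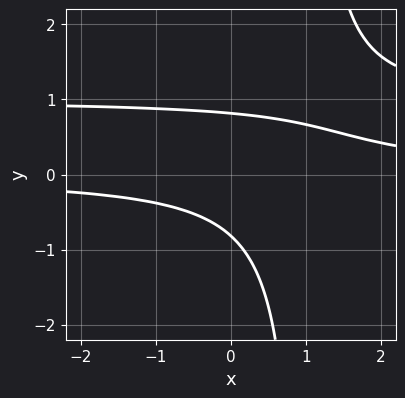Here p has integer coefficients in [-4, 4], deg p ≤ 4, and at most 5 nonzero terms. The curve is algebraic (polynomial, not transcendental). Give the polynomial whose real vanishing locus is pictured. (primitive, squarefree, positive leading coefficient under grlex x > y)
3*x*y^2 - 3*x*y - 3*y^2 + 2

(a) Degree: a generic line meets the curve in up to 3 points, so deg p = 3.
(b) Reading off the gridlines: the curve avoids every integer x-axis point in the box.
(c) Solving for integer coefficients yields p as stated.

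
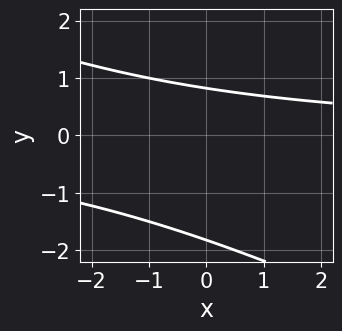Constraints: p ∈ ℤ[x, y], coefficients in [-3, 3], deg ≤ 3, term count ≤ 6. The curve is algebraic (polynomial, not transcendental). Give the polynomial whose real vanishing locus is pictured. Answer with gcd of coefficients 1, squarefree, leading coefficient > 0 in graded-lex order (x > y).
x*y + 2*y^2 + 2*y - 3

The degree is 2 — the shape is more complex than any degree-1 curve.
Against the integer gridlines: no x-intercept at any integer in the box.
Assembling these constraints gives the stated polynomial.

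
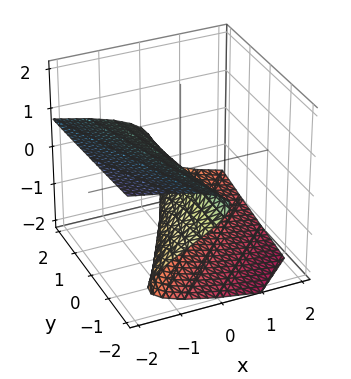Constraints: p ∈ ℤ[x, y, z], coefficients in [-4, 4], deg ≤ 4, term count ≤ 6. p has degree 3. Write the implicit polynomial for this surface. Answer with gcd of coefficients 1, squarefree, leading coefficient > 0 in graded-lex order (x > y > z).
2*z^3 + y*z + 3*z^2 + 2*x

deg p = 3. No degree-2 surface has this shape.
Against the integer gridlines: one x-axis crossing is at x = 0; it crosses the z-axis at the gridline z = 0; the visible y-axis segment lies entirely on the surface.
Matching integer coefficients to the picture gives p.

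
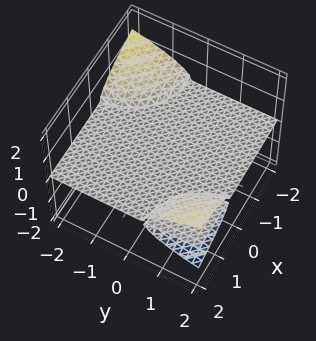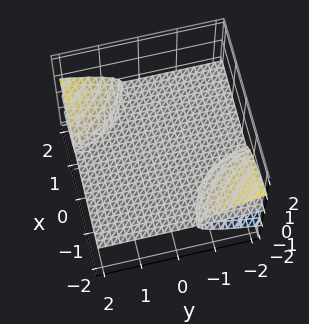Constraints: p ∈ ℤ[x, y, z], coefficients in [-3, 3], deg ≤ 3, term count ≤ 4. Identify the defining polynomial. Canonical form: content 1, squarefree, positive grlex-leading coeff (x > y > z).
x*y*z - 3*z^3 - z

First, the picture has 3 separate pieces. Treating them together as one polynomial.
Then, degree: a generic line meets the surface in up to 3 points, so deg p = 3.
Then, reading off the gridlines: it meets the z-axis at z = 0 (among the integer gridlines); the visible y-axis segment lies entirely on the surface.
Finally, solving for integer coefficients yields p as stated. Check: (-1, 0, 0) on the x-axis lies on the surface, and p(-1, 0, 0) = 0. ✓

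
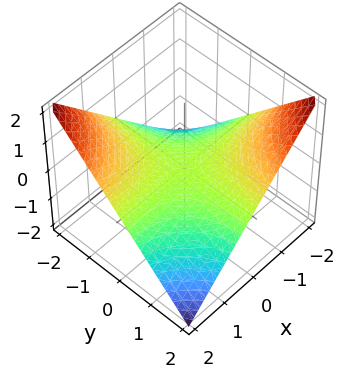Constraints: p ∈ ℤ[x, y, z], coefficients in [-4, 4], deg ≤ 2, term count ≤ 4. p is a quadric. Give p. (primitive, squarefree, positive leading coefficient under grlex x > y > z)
x*y + 2*z

First, degree: a saddle surface; a quadric, so deg p = 2.
Then, reading off the gridlines: the visible y-axis segment lies entirely on the surface; it crosses the z-axis at the gridline z = 0; every point of the x-axis in the box is on the surface.
Finally, these observations pin down the coefficients.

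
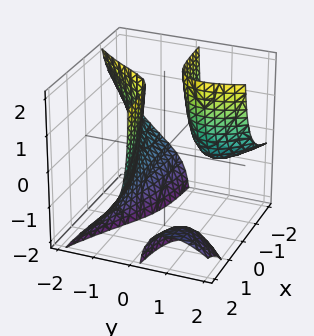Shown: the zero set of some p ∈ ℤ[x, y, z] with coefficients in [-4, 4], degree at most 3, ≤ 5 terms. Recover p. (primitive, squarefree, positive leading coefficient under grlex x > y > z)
2*x*y*z + y^3 + 2*x*y - y^2 + 1

I count 3 distinct pieces. Treating them together as one polynomial.
Degree: no degree-2 surface has this shape, so deg p = 3.
Checking where it meets the axes: it misses every integer gridline on the z-axis; the surface avoids every integer x-axis point in the box.
Putting this together gives p.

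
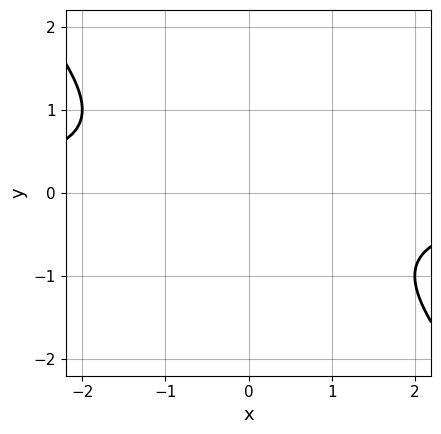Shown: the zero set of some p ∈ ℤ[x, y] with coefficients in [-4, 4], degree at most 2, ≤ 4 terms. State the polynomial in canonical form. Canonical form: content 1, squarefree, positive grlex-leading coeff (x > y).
Degree: a generic line meets the curve in up to 2 points, so deg p = 2.
Observable constraints: no x-intercept at any integer in the box; the curve avoids every integer y-axis point in the box.
Solving for integer coefficients yields p as stated.

x*y + y^2 + 1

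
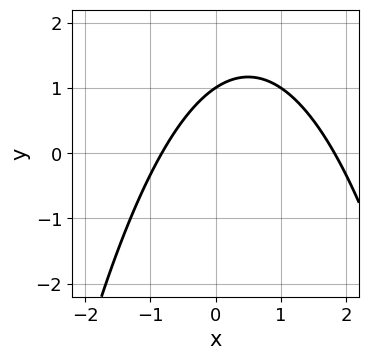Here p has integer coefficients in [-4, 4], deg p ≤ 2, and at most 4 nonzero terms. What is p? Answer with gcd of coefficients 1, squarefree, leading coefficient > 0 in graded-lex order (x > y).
First, deg p = 2.
Next, reading off the gridlines: it meets the y-axis at y = 1 (among the integer gridlines).
Finally, the integer polynomial consistent with all of this is the stated p.

2*x^2 - 2*x + 3*y - 3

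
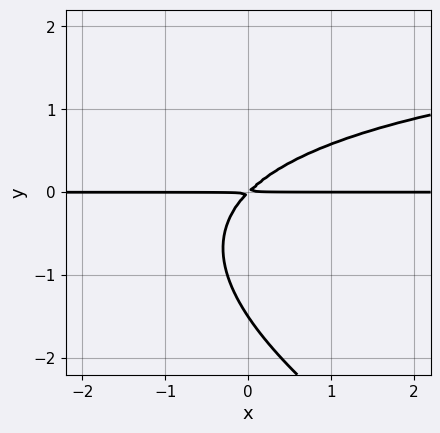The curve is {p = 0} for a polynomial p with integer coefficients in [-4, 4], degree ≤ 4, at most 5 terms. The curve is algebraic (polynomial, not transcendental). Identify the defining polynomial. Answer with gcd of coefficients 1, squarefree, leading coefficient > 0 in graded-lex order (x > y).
x*y^2 + 2*y^3 - 3*x*y + 3*y^2

First, the degree is 3 — no degree-2 curve has this shape.
Next, against the integer gridlines: every point of the x-axis in the box is on the curve.
Finally, solving for integer coefficients yields p as stated.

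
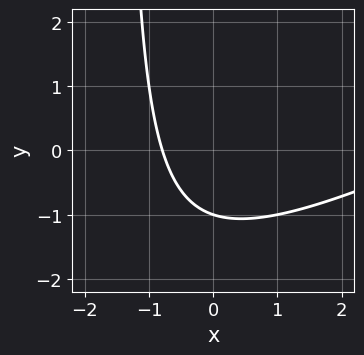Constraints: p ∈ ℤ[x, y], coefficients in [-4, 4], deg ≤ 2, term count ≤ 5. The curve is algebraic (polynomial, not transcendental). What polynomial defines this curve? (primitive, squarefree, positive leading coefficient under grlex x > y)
(a) The degree is 2 — the shape is more complex than any degree-1 curve.
(b) From the visible intercepts: it crosses the y-axis at the gridline y = -1.
(c) Matching integer coefficients to the picture gives p.

x^2 - 2*x*y - 3*x - 3*y - 3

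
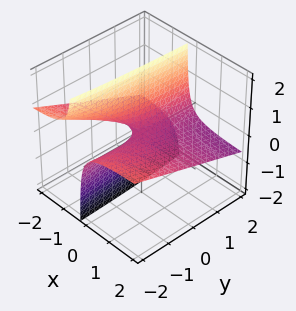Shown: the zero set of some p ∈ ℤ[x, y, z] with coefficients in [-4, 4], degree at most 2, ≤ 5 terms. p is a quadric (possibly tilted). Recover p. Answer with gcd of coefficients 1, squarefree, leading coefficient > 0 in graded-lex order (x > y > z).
First, deg p = 2.
Then, reading off the gridlines: the visible y-axis segment lies entirely on the surface; it meets the z-axis at z = 0 (among the integer gridlines); the visible x-axis segment lies entirely on the surface.
Finally, together with the visible shape, these determine p as stated.

x*y + 3*x*z + z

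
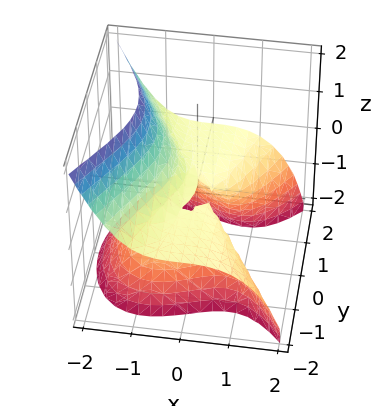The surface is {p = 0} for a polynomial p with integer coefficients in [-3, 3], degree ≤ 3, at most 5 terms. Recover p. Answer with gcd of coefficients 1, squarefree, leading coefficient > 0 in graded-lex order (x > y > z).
x^3 + y^2*z + x*z + z^2

(a) The degree is 3 — a generic line meets the surface in up to 3 points.
(b) Reading off the gridlines: every point of the y-axis in the box is on the surface; it crosses the z-axis at the gridline z = 0; one x-axis crossing is at x = 0.
(c) These observations pin down the coefficients.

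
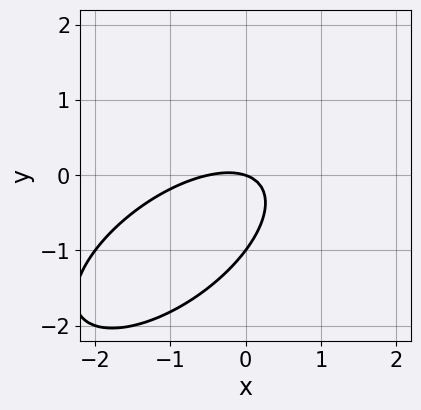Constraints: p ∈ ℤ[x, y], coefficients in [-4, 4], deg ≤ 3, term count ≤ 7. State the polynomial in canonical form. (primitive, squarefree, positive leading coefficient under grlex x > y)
First, deg p = 2. No degree-1 curve has this shape.
Then, from the visible intercepts: it meets the x-axis at x = 0 (among the integer gridlines); among the integer gridlines, it crosses the y-axis at y ∈ {-1, 0}.
Finally, solving for integer coefficients yields p as stated.

2*x^2 - 3*x*y + 3*y^2 + x + 3*y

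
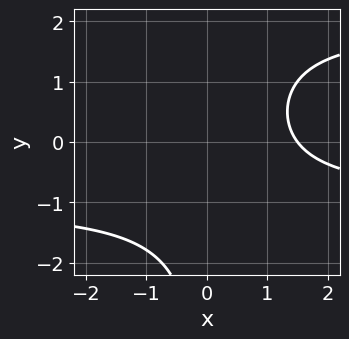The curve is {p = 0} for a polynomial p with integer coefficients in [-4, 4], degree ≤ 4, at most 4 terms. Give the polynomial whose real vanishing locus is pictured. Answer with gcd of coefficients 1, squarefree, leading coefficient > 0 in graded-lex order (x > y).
The degree is 3 — the shape is more complex than any degree-2 curve.
From the axis intercepts and sections: it misses every integer gridline on the y-axis.
Fitting integer coefficients to these (and the overall shape) gives p.

x*y^2 - x*y - 2*x + 3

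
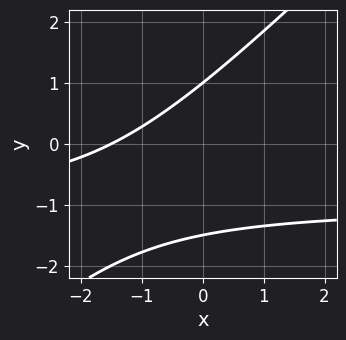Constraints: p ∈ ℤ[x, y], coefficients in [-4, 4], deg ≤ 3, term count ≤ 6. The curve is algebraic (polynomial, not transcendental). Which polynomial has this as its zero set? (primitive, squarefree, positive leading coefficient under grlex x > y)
2*x*y - 2*y^2 + 2*x - y + 3

deg p = 2. A generic line meets the curve in up to 2 points.
Observable constraints: it crosses the y-axis at the gridline y = 1.
The integer polynomial consistent with all of this is the stated p.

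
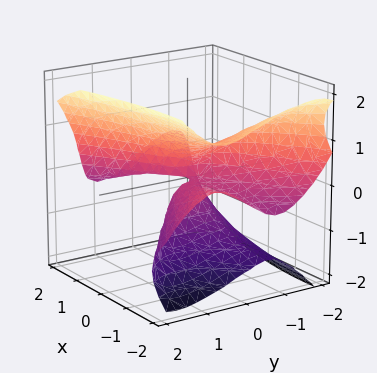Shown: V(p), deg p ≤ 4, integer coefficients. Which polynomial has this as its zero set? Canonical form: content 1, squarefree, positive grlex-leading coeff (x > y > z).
x^2*y - 2*y^3 - 2*y^2*z + 3*z^3 + 3*x*z

The degree is 3 — the shape is more complex than any degree-2 surface.
From the axis intercepts and sections: it meets the z-axis at z = 0 (among the integer gridlines); every point of the x-axis in the box is on the surface; it meets the y-axis at y = 0 (among the integer gridlines).
The integer polynomial consistent with all of this is the stated p.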